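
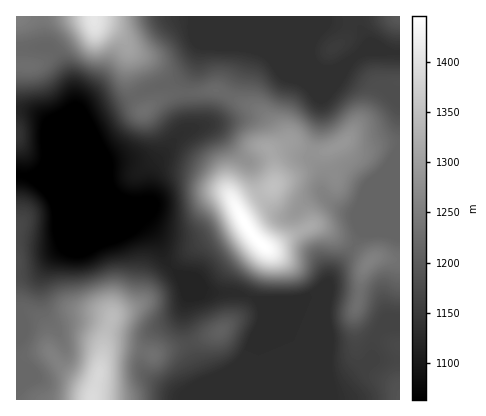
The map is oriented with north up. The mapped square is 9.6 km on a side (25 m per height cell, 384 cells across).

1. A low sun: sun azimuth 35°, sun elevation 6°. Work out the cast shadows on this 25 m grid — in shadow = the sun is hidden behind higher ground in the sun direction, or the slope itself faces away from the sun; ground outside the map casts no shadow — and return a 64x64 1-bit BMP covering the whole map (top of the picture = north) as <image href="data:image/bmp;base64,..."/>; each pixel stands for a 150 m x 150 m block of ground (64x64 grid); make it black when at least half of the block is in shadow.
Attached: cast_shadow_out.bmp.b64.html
<image width="64" height="64" href="data:image/bmp;base64,Qk0+AgAAAAAAAD4AAAAoAAAAQAAAAEAAAAABAAEAAAAAAAACAAATCwAAEwsAAAIAAAAAAAAA////AAAAAAAAwAAAAAAAAAAAAAAAAAAAAAAAAAAAAAAAAAAAAAAAAAAAAAAAAAAAAAAAAAAAAAAAAAAAAAAAAAAgAAAAAAAAACAAAAAAAAAAIAAAAAAAAAAAAAAAAAwAAAAAAAAADgAAAAAH8AAPAAAAAB//gAcAAAAAP//gAgAAAAA///AAAAAAAD///AAAAAAAP//+BgAAAAB///8HAAAAAH///w8AAAAAf//+DwAAAAB///wfAAAAAP//+B4AAAAA///gPgAAAAD//8A8AAAAAP//AHgAAAAA//4AcAAAAAD//gAAAAAAAP/8AAAAAAAA//gAAAAAAAD/+AAAAAAAAP/wAAAAAAAA//AAAAAAAAD/4AAAAAAAAP/AAAAAAAAA/gAAAAAAAABwAAAAAAAAAAAAAAAAAAAAAAAAAAAAA4AAAAAAAAAD4AAAAAAAAAfwAAAAAAAAB/gAAAAAAAAP/AAAAAAAAD/+AAAAAAAcf/wAAAAAAD//+AHwAAAAP//gH/gAAAB//8AP8AAAAP//wAfgAAAA///AAAAAAAD//8AAAAAAAP//wAAAAAAAD//AAAAAAAAH/8AAAAAAAAf/wAAAAAAAB//AAAAAAAAH/4AAAAAAAAf+AAAAAAAAB/wAAAAAAAAH+AAAAAAAAAP4AAAAAAAAA/AAAAAAAAAB4AAAAAAAAA=="/>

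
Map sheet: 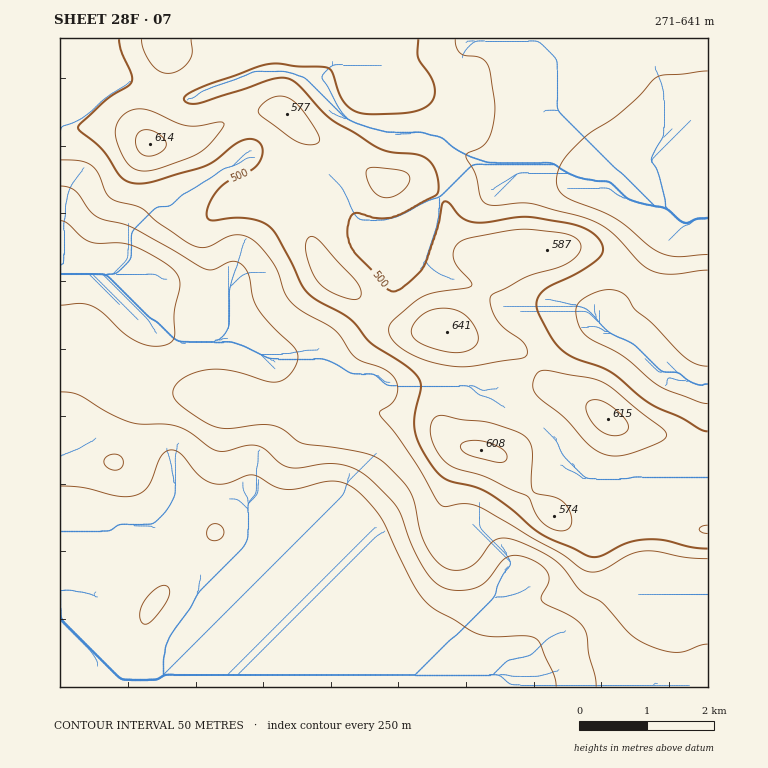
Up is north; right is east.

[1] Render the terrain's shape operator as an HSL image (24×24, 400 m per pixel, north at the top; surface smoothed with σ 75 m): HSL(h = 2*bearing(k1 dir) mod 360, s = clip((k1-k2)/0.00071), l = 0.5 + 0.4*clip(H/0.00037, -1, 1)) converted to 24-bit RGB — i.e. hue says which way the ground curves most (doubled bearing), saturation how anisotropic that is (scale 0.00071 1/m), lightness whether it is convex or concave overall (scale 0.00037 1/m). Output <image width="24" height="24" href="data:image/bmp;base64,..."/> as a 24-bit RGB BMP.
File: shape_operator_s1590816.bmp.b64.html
<image width="24" height="24" href="data:image/bmp;base64,Qk32BgAAAAAAADYAAAAoAAAAGAAAABgAAAABABgAAAAAAMAGAAATCwAAEwsAAAAAAAAAAAAAgoR/fXWCf1xzg6Ftf4B/gIB/gIB/gIB/gIB/gIB/gIB/gIB/gIB/gIB/gH9/gH9/enh/fWZ+Y1hukJtlpplfgGlSfotSf5VghX17dWCEoG15eKNrd3+Af4B/f4B/gIB/gIB/gIB/gIB/gIB/gH9/gH5+g2NljGlJd31FTnFMWW+HlnlqpWliloh5eaOBcYiGgH9/XVmDpIGVq5KDYYN+foCAf4B/f4B/gH9/gIB/f4CAf3+AgH1/iENTgF9DpHxvnn29bkqrc2w5XJ1Ab7ibnLTCkJ7BbmyxgoFjXYB5YpN7sYiGg3SacnmCf4B/f4B/f4B/gIB/gIB/f3+AgUmCqxVIzdFDGMkxTKCbTzrC5yna1ugtGqsyb5pQjGxPgHBbgoykbXiZZ4yIe5lynmt6hXlia4Vsf4B/f4B/f4B/f3+Af3qAXRBmz1Re1+PKnceOETUhLwoESjQC/PqdTrcNHCwHRSsCUEIAi3pwgXCFcI13eYFsi2mEp5Geb42feHqBf4B/f4B/gH9/d01/TBJxzea3ns+X1UaKbgBizB7azP/lhPn/9bf/qnP/daX/zMz/f3lSfWA/go06Vo1cZ4iClJ9sjV9ngnBvg4RfeYFygGlvWxhENIBxx+N0w3coUxguZiu4zP/71fbsOB2NN4l5t5PfaabbIsxekk2ItFaDf9aGO6ObeUx6rG81aYU/czA6vY4cSV8ZMRwSO5A/TMOypTcm6E4QQ2N1hPeeGP9umV8wgh5IgIQwSYEhjm07gHhpYXbDj6/V1KOucz14TypNzJpUlYhOMDJr1q+2rWfTS4LPTNXCWCp2n1S62OPzzOX/1PT3dFvAPhZGpRYqzblUOp01OKMwNp90gYByd1wzqVQalitCSTlpucN1uXqUKbXPb7ukjnSumoC2XFiwEDvYqfHrtvnihK/QvzZCvQRGVwxYjszF2PPxzOP/wND/N0b/gUJfrkWJkM/HaG/fbXPsyt3rtMHnbnnfb1W9lnWnhrS1Y529JyR+oPJflIMiYEMcjy0lszWfY6bq0Pv10fflRjehbiAjYicjTkmuhsbOm8zNSF29ZaLFkb+mqmiEiElxdFR+oXmLtVdJWiYYKx4MsbMAcV0EPHEXPJNGVcmYavHRgdquyTosWxArdTU3i2NEXWeIbcl2aZp+blB2f180g4klfFM3g05GenRNbWY7iSxD1zO8j3bitqTj0O/xi+D6VK3qgN+rOJdNWj4deyYYfkZUhU9xsH9scpOxjLaDc0VYYkFsuFmJsLJ4V1l+jlx1l0ZPd0M1UHs4Tf+6V57/2Nf029/wqFzPgFg7usFKXzRKcExeiGp3eWuJaV2XoLaijZNflFBHgmh0UGF8jk1Wy6h0SkqJiE6fzDS50H60zP/vTv7sCjoylc8uwU0QrQgMt2g2kncYQkYVM2YrZXlWZYmQZpnCm67GhHFXhIhTemVNVBYYZlcXqvwBL0dHWD9JbUyMz/zXhu25ehFZYYBtH2o41SE0y49yt3C552fX1pneH9TFL+rUY/n6OJzdeY7LhkJjqFguVx4pgjq9mcXk49KlIjNFO3t2Z+Cgu/mGaBxBgGh4f4B9MmOAbOvEvMn628r+zdX+0c3+0Mz/f6X5hy19TTklYG0cSSx0z4OiU6rKZ/POJnfS+armuHvzScLpYM6Ku8p3bCx8oDIYT58RNX9SSfIiCUcRVoghr9EkepcfpTwQgwgYgipDhmBpgn1qLmh6sEqM/FUmY44ABzECAo0Ti4vas1/YtpmGr5FvZxh4psLj49jzNcbuacmWe0JwQWMqqqQZaF0bXUwidlhGgHd1iWuCkHt1TGiBJjNq677R6djzgY33ANxSBC8KaU8u0Jcvo2c5VtTqd/zgf2jQ6nrFhSZYnVY/XIeDnHxxl2Rsa3lrYHtpaXtqa2uDmoqLX2naHVH/zPTx2uzxi2//+8r/lSH0IFZ3ie57lf/zwBdyVCsAMzAAUEgBoUBEnriSVn+MbGiIpXePmG1/Z4NpZH1zYIJ1fZdzdIJ+H5BxaN9DvXAFKygIRnoZvE/yqaT/0vnkawRRnR1evnjkyaXugujkKL3Qr5uNaGOVXl+DkG6Iq3iQnYaaY32PboWDb4Rlf3+AdIF1XBsY800IpcZWOIcjJlUHH04AhkkAdChGXL6NTaN2eL5f262ZQDKMrJN8iGSJYGF/bmuGnIyJppGVcGGYiG+MgHmDf3+AenaBYRqmzujFiHi6l2vIuI3XZYzZW7XHZJqtdYN7foB3l6FZrcJRQ0RmnJRilWh3YmODa26AlZp5mpR2eF+Mg3mVhH6a"/>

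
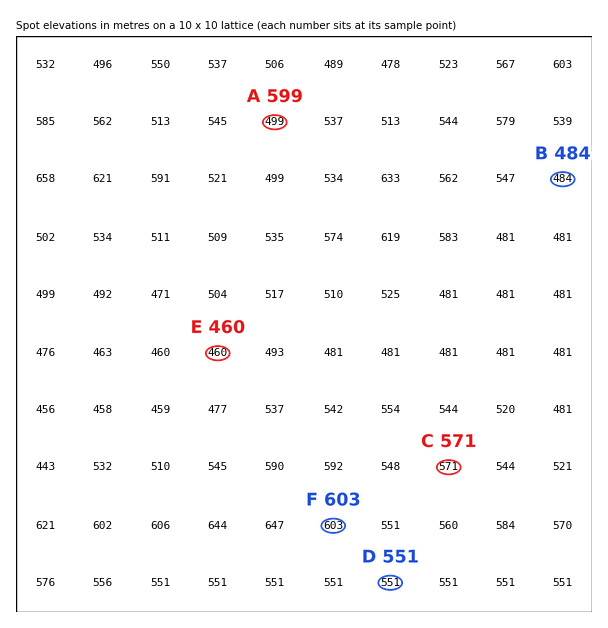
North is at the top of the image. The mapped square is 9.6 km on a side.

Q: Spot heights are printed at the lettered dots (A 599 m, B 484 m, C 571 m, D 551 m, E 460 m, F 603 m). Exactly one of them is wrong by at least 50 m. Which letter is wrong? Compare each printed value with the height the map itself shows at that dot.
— A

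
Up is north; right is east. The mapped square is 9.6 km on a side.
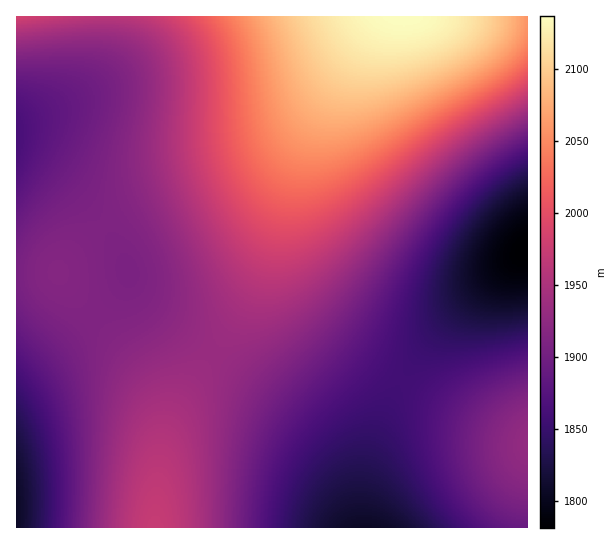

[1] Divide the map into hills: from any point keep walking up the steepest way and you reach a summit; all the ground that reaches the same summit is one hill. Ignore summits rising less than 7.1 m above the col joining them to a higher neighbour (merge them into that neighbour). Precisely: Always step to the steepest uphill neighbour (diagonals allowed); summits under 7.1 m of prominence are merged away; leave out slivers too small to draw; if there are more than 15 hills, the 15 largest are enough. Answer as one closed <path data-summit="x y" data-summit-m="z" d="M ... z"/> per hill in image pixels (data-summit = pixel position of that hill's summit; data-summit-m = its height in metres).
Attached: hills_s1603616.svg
<path data-summit="403 17" data-summit-m="2137" d="M527 16l-418 0-5 39-5 14-10 13-23 18-50 22 0 260 83-70 22-23 8-14 4 14 17 19 135 97 34 30 22 31 10 25 6 35 5 2 1-35 6-35 14-39 18-38 19-28 19-23 40-41 49-40z"/><path data-summit="155 527" data-summit-m="1972" d="M129 275l-8 14-22 23-83 71 0 144 342 1-13-53-10-20-16-20-34-30-135-97-17-19z"/><path data-summit="527 443" data-summit-m="1929" d="M527 249l-48 40-40 41-19 23-19 28-18 38-14 39-6 35 0 35 165-1z"/><path data-summit="17 17" data-summit-m="1985" d="M107 16l-91 1 1 104 49-21 23-18 10-13 5-14 4-21z"/>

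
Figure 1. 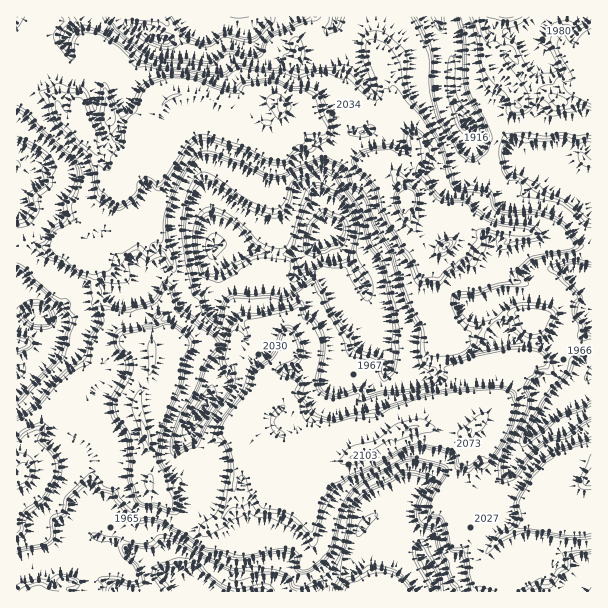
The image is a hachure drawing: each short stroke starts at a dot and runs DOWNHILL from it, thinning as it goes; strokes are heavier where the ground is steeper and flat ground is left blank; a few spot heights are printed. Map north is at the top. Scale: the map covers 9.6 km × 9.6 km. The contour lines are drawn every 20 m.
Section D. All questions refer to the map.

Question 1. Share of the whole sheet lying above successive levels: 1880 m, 96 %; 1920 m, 83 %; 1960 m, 78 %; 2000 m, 54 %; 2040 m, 25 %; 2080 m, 18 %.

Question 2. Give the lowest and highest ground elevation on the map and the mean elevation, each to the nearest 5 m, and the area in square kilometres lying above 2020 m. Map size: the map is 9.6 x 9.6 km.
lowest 1780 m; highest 2150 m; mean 2000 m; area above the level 45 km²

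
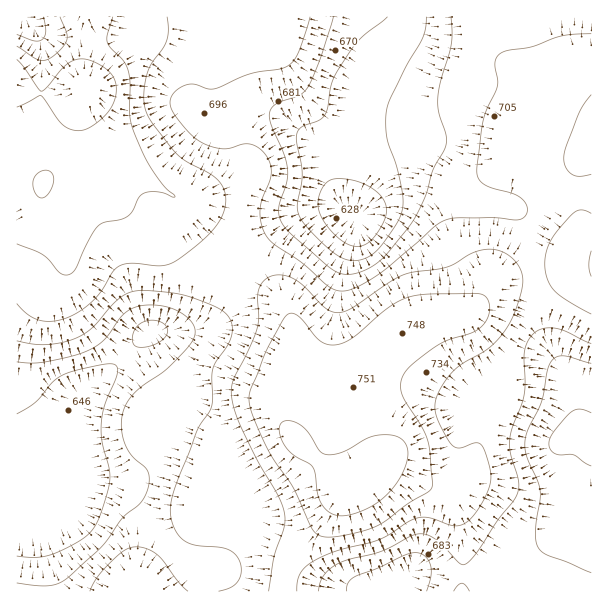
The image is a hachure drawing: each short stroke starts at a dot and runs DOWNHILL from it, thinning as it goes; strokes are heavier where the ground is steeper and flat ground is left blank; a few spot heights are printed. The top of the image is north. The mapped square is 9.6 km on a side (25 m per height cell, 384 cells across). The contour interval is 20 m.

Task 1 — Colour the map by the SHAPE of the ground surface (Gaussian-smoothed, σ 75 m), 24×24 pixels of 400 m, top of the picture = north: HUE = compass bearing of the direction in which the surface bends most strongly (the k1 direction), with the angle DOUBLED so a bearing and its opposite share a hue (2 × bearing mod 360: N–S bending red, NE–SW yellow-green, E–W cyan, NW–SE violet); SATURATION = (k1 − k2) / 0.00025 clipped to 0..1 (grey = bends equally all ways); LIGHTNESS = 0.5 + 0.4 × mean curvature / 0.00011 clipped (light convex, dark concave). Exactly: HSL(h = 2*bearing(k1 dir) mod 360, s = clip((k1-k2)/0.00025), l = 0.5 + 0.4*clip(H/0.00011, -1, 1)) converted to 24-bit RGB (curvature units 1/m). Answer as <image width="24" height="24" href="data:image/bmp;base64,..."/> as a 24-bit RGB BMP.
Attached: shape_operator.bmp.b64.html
<image width="24" height="24" href="data:image/bmp;base64,Qk32BgAAAAAAADYAAAAoAAAAGAAAABgAAAABABgAAAAAAMAGAAATCwAAEwsAAAAAAAAAAAAAcnSnakykREOowZm/yquvrMykgUt8Xj1HaWBLUz9ewrJ/7Ld3lVYmGSMQVGAYNlwbEicmkYxH5dZuaYVfc4WAfW+KdYCbeKyndVtkV1d3Tm6Qjmib18anxHFyhx9TgV1ITm1KQYWFea6G6HaM+0h2hi8+aIEsRIUcCikgP2sj1vBOV5VHT3JTWY5sbqCbilZXcG5FT25EOFFHbFNH2NJnmSxVuDp0s6mMZ7GuRZOlS1Z6vTxr72uU46nSuLDQpKy/FC5cMZhot+aCVZxYUnpkRqtQMzFViTtJdH5XZ3pUM1NNQHVfxsBsckCDvomx0sKxbpduQVFgQCM8eEZByKyf3c/RvKnGyKDHISPSZr/ixt3Ff3mlXZqHXbKGHSt4gqTHcZKLdXyMUl56OWdkv6U9O2VTbpx51KmetIiLSCZpYideXbtUdNKZ0bzSz6rSy6HLa5zEOcjku5rNzJHHotTUYpbTJCyYVZ1zbYh9ZnaAZVWNXTt2w7JuR6RnPYNwtph9w4iCRAparkmOsOuuRd+gX5uZuImZxY+tytGzJ4eZa0CEzbOImNBsLShKVTJfiYRcf4FxXIp5NEaGbDql0tK2k6yJO3yAZ6V9wkmAVA5hq+W61/HcYm6aS2JbfptioLKV3eDLQzOYOjCC4KeP3qBGHyYvKVBMinZpl5VxV6dqHDtgOkef1M3AuKCuYoWpTGF/hB5ua2zIs++3r65qi192bXiFaqRjebJWz504VC0qIj5EvnNu8rKvXFasLFx+TmllrZJfk4c1ECMQCDodj75mu4+QlVl9UDpgPGOtrNPRzaeBn6JscXWHi3mKoaFvjYVUq2NEmWFQJ0g8L2425suju321RSp5cFB0oWszql43WoNJCIQ8BJpBX66vt2jJeW29R5uwc1mX36+lur2TXISdhG2qtn+QnGhylm1nsGZrfVRjKYA3bs42sktISB5NdTY1sJC4vqm/q7m7XsaNDHhCDCcSRjcalXgwWWc9N1tMzLh73tCqT6CtQ0Cgw32uwnqqsHmaqGuOs3efk7eJPJRQdTdPWyNfnVusqZC1u6Orvaadt6WASSU0Ih0RGC8MW6MiRYY7M2dUcsJL1OqrVKm2HzKXtHXDypXFvJ/QtaHfwLfk4crif2m3XSubWUu8h9HUkHyVuZWcxLOww5fFixvXeFXUbcfabc7Qcae1Nai5hdiyz+jGZaS0DDuLZk7R2ajLpaG5h4Ovt2a02oOWvWy1QSuhf4OtgryeVoNcl6h6wb+YolmMcDyTfZO1i7q6VKaob5yiWbChVdSBpdOUd6KiE1N6ECVt52qH0INmg09BdWNOv6+Uyo/JVyOiuId/h7lpnXF7aqtfpK57nk+adWWXepeZn5dyV45VRohiZLddPNZfbLpghIpgJjE9DhUlpl4564uEroCGg6qkgayCp1uEVCuNzKe0ypiYuZmLjriKa5KCeFuXiIupd3Ols5Kvsp+bT6WejMBtXq0pR2YhZVkpIxASEiEaDSoJ4sQxyLh9m5ZYgnpEc0U6UjhPlqNWyJ+KlruVuKeWhGptVIN7d36Jb3CLjbG1xMbXfHnIw2WQzZhhP41GVCdXXCNRN0VdIHVTSMswvalOqWJEi1o5Z1Y3TXdHYJVIqL44kZ+ssIeTsH+YaI+JXICBfb6eb9fCgZy3tzu7wmKv7ebec3bKQxGKd0y2Wl63VLC3VaeMhqCMrXSwyG6tsJWyZaKubGOix2dpc4Fep2xjp4BroZJ6Wq2bhtemV5WKVDQ8aTtDirR43+WwgB9jSR5MV4uTZGChgJaXW4R2coBUZ1BQqXuHxr+ucIKbTmaUr4u6NGI7jmRPuY9Ko8RCOOBTRaJsYCxMZDRDao9Thr1OtVkeXhQtUKplMaOtUE2Hl4uIdWSGi3ByW4mBZqiOw7ekl3qeVGGFcYx+M6XQRzbK1Ky45O7deNGGIR80Qy4/gGNrpZxjiHhAgjo1o5poetOHJUJhQll6ioaVcGGWmYeegJaRVZNmkKdim3OBamOLcYKHPpr/IADy3+js3t/t5nXGbiJ6S2d1W3iKpH6JpGuUnHWWpsSWk6xzLDxULXBoY4J3ZWuMkXqZonyBkY53e55pa4BkeGVwg2doYwCcMAkw/+oUo4IQnShGyFKycpilP2uOgXqfq3G1s4+kv8mimX+OTUmQQG14P3xhUXx9fluCq4hyiqqLiqSmcG6ldIK1h7PSMwAbbhIT/+o4lNk2N25noHKZr4iTRk58YXd0dF2AwaCPxryYmYWASE6HZVyQWYt7N2FrYURtwsR1gq5qdYljV4hkWqJ2X5VY"/>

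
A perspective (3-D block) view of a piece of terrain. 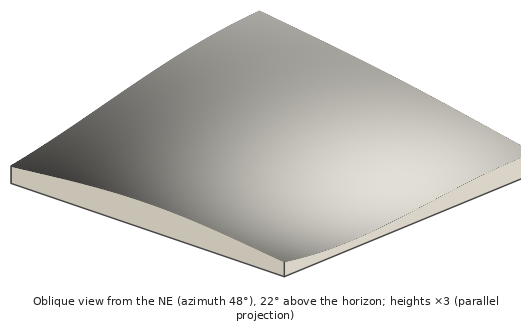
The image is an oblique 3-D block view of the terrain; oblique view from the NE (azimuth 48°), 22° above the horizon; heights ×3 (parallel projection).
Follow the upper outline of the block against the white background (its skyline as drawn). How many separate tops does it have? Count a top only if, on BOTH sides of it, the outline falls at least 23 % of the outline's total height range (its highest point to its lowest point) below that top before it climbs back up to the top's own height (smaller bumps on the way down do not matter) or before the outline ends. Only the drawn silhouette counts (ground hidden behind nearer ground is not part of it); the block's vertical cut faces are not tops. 1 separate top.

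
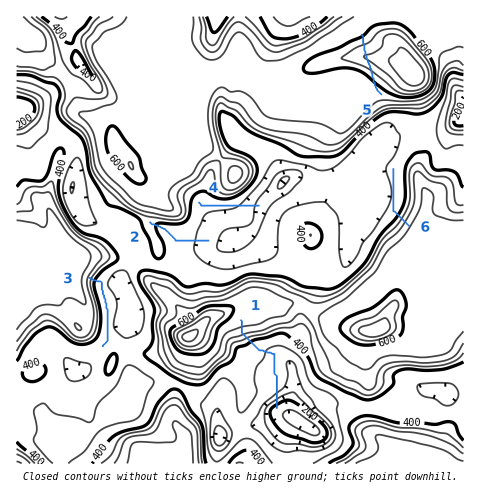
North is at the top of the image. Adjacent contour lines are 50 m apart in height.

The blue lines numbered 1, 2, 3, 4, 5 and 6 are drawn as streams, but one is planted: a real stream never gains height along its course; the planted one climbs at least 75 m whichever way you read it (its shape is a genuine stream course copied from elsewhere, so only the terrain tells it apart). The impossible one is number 5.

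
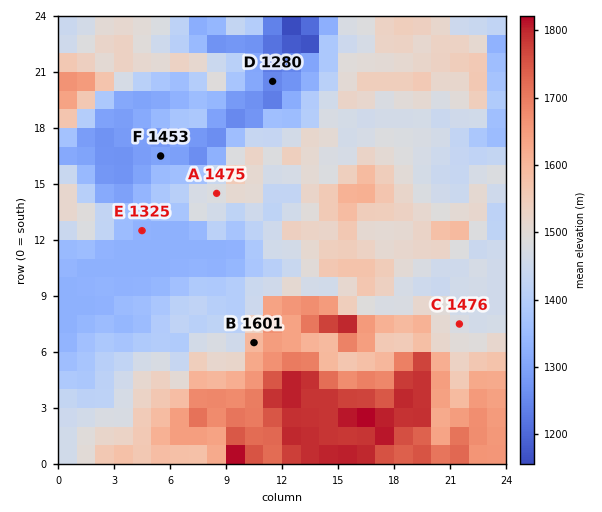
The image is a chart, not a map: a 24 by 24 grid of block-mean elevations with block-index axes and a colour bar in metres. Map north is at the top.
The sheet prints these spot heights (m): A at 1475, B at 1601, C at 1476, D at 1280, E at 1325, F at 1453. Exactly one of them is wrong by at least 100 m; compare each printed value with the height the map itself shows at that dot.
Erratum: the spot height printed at F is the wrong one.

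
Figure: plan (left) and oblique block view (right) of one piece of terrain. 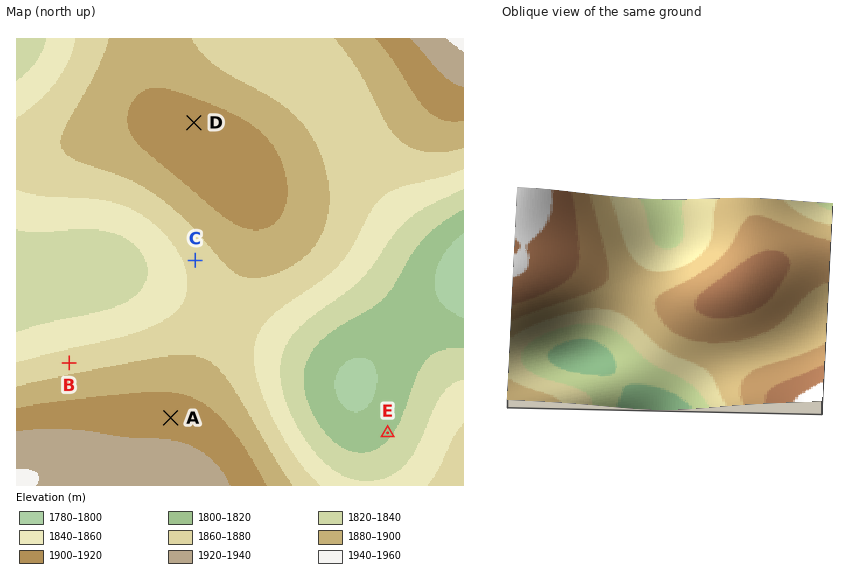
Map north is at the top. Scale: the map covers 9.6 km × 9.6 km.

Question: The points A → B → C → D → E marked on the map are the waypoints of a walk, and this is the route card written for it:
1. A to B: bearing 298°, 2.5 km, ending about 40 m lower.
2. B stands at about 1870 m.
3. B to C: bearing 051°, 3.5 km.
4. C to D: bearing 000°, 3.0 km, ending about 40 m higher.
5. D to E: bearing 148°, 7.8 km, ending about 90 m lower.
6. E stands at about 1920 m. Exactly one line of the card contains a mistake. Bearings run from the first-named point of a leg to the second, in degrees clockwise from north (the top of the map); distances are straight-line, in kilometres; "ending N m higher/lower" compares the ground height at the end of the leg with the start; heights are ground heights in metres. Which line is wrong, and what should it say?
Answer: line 6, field height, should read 1820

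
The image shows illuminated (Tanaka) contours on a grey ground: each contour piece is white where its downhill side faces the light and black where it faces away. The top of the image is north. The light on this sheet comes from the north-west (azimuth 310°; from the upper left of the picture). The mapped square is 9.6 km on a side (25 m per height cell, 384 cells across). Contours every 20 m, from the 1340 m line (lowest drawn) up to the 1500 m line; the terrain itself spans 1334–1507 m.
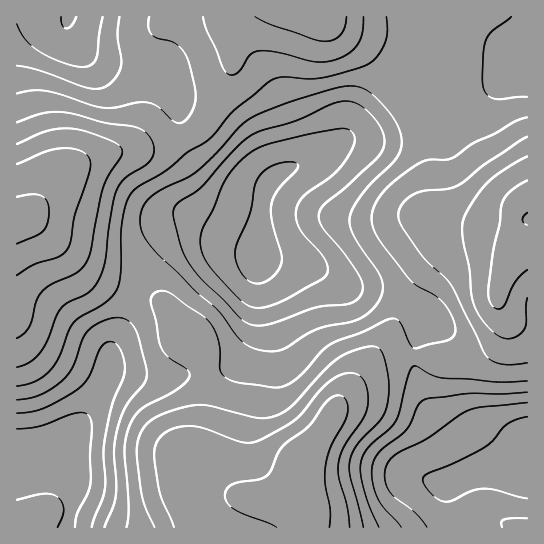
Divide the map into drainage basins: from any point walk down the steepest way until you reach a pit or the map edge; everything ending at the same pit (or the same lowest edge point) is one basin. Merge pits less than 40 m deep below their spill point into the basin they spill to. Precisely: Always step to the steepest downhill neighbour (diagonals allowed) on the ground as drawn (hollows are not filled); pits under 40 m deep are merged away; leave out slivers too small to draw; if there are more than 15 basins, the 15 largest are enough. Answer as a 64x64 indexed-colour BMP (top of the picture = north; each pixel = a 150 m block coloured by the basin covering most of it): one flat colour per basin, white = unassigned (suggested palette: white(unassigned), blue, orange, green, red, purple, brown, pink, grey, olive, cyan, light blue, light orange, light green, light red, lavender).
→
<image width="64" height="64" href="data:image/bmp;base64,Qk12CAAAAAAAAHYAAAAoAAAAQAAAAEAAAAABAAQAAAAAAAAIAAATCwAAEwsAABAAAAAAAAAA////ALR3HwAOf/8ALKAsACgn1gC9Z5QAS1aMAMJ34wB/f38AIr28AM++FwDox64AeLv/AIrfmACWmP8A1bDFACIiIiIiIiIiIiIiIhERERERERMzMzMzMzMzMzMzMzMzIiIiIiIiIiIiIiIiEREREREREzMzMzMzMzMzMzMzMzMiIiIiIiIiIiIiIiIhEREREREzMzMzMzMzMzMzMzMzMyIiIiIiIiIiIiIiIiIhERERETMzMzMzMzMzMzMzMzMzIiIiIiIiIiIiIiIiIiERERERMzMzMzMzMzMzMzMzMzMiIiIiIiIiIiIiIiIhEREREREzMzMzMzMzMzMzMzMzMyIiIiIiIiIiIiIiIRERERERETMzMzMzMzMzMzMzMzMzIiIiIiIiIiIiIiIRERERERERMzMzMzMzMzMzMzMzMzMiIiIiIiIiIiIiIhEREREREREzMzMzMzMzMzMzMzMzMyIiIiIiIiIiIiIiERERERERERMzMzMzMzMzMzMzMzMzIiIiIiIiIiIiIiIREREREREREzMzMzMzMzMzMzMzMzMiIiIiIiIiIiIiIiERERERERERMzMzMzMzMzMzMzMzMyIiIiIiIiIiIiIiIRERERERERETMzMzMzMzMzMzMzMzIiIiIiIiIiIiIiIhERERERERERMzMzMzMzMzMzMzMzMiIiIiIiIiIiIiIiIRERERERERETMzMzMzMzMzMzMzMyIiIiIiIiIiIiIiIhERERERERERMzMzMzMzMzMzMzMzIiIiIiIiIiIiIiIiERERERERERETMzMzMzMzMzMzMzMiIiIiIiIiIiIiIiIREREREREREREzMzMzMzMzMzMzMyIiIiIiIiIiIiIiIhERERERERERERMzMzMzMzMzMzMzIiIiIiIiIiIiIiIiERERERERERERETMzMzMzMzMzMzMiIiIiIiIiIiIiIiIREREREREREREREzMzMzMzMzMzMyIiIiIiIiIiIiIiIRERERERERERERERERERERERMzMzIiIiIiIiIiIiIiIhERERERERERERERERERERERETMzMiIiIiIiIiIiIiIhEREREREREREREREREREREREREzMyIiIiIiIiIiIiIhERERERERERERERERERERERERERMzIiIiIiIiIiIiIhEREREREREREREREREREREREREREzMiIiIiIiIiIiIiERERERERERERERERERERERERERETESIiIiIiIiIiIiERERERERERERERERERERERERERERERIiIiIiIiIiIiEREREREREREREREREREREREREREREREiIiIiIiIiIRERERERERERERERERERERERERERERERESIiIiIiIhERERERERERERERERERERERERERERERERERIiIiIiIREREREREREREREREREREREREREREREREREREiIiIiERERERERERERERERERERERERERERERERERERESIiIiERERERERERERERERERERERERERERERERERERERIiIiEREREREREREREREREREREREREREREREREREREREiIiERERERERERERERERERERERERERERERERERERERESIiERERERERERERERERERERERERERERERERERERERERIiEREREREREREREREREREREREREREREREREREREREREiEREREREREREREREREREREREREREREREREREREREREUQRERERERERERERERERERERERERERERERERERERERERREERERERERERERERERERERERERERERERERERERERERFERBEREREREREREREREREREREREREREREREREREREREUREERERERERERERERERERERERERERERERERERERERERRERBERERERERERERERERERERERERERERERERERERERFEREQREREREREREREREREREREREREREREREREREREREUREREQRERERERERERERERERERERERERERERERERERERREREREQRERERERERERERERERERERERERERERERERERFERERERERERBEREREREREREREREREREREREREREREREURERERERERERERBERERERERERERERERERERERERERERRERERERERERERERBERERERERERERERERERERERERERFEREREREREREREREQREREREREREREREREREREREREREURERERERERERERERBERERERERERERERERERERERERERREREREREREREREREQRERERERERERERERERERERERERFERERERERERERERERBEREREREREREREREREREREREREUREREREREREREREREQRERERERERERERERERERERERERRERERERERERERERERBERERERERERERERERERERERERFEREREREREREREREREQREREREREREREREREREREREREURERERERERERERERERBERERERERERERERERERERERERREREREREREREREREREERERERERERERERERERERERERFEREREREREREREREREQREREREREREREREREREREREREURERERERERERERERERBERERERERERERERERERERERERREREREREREREREREREERERERERERERERERERERERERFEREREREREREREREREQREREREREREREREREREREREREUREREREREREREREREREERERERERERERERERERERERER"/>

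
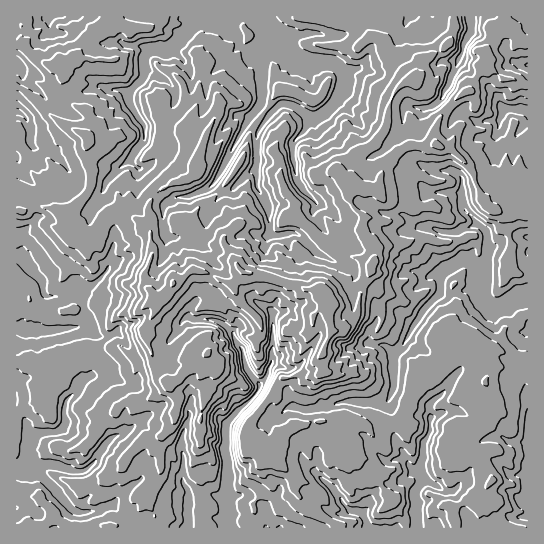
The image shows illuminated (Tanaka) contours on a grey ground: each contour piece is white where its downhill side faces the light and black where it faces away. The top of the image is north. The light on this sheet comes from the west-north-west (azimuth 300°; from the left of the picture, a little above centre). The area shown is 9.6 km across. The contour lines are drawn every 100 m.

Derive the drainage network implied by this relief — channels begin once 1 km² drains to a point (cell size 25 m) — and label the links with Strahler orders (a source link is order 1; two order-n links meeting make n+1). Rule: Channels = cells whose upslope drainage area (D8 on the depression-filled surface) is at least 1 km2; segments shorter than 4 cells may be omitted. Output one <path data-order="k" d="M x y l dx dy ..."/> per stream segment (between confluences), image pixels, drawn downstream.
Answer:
<path data-order="1" d="M111 506l-8 1-5 4-20 2-5-3-8-8-6-8-18-19-3-1-15 0-6-4"/><path data-order="1" d="M323 481l3 1 9 9 0 2 6 5 1 4 8 8 9 3 7 6 1 3 0 4 2 1"/><path data-order="2" d="M421 477l0 8-6 6 0 10 2 1 0 25"/><path data-order="1" d="M414 471l3 0 0 2 4 4"/><path data-order="2" d="M23 463l-6 7"/><path data-order="1" d="M183 458l0 25 6 8 0 36"/><path data-order="1" d="M527 442l0 8"/><path data-order="1" d="M110 439l-5 6-2 4-4 4-4 8-9 9-3 1-10 0-14-5-5 0-1-1-19 0-1-2-10 0"/><path data-order="1" d="M293 407l4 0 6 3 8 0 7-3 8 0 1-1 7-1 1-2 4 0 2-1 45 0 4-4 0-3 4-6 0-34 3-2"/><path data-order="1" d="M443 391l0 2-13 12 0 28-7 10 0 15-2 4 0 15"/><path data-order="2" d="M259 386l0 3-4 6-25 24-4 6 0 21-1 1 0 6 2 5 0 69"/><path data-order="1" d="M89 377l-2 1-2 0-6 5-4 8-9 10 0 4-1 1 0 19-7 6-3 2-21 0-5 2 0 7-2 1 0 16-4 4"/><path data-order="2" d="M397 353l9-12 3-7 9-13 5-11 16-16 2-3 0-17 4-4 6-3 12-8 6 0 5 7 0 21 5 6 2 0 0 2 2 3"/><path data-order="1" d="M371 343l3 2 9 0 10 8 4 0"/><path data-order="1" d="M79 326l-2 1-8 0-2 2-9 0-1 1-36 0-4-3"/><path data-order="1" d="M186 318l3-1 4 2 20 0 12 6 8 8 2 8 7 8 1 2 2 11 1 1 0 4 8 12 4 4 1 0 0 3"/><path data-order="1" d="M273 313l0 38-2 2 0 12-2 4 0 4-3 5-7 8"/><path data-order="3" d="M483 298l8 8 3 1 7 0 16-8 2 0 2-1 5 0 1-1"/><path data-order="1" d="M107 270l-1 3-12 12-3 1-16 0-8 7-5 2-4 0-1 2-10 0-4-4 0-10-1-2-24-24-1 0"/><path data-order="1" d="M318 253l-1 0-4-4 0-2-15-13-3 0-1-1-5 0-2 1-5 0-1 1-11 0 0-2-1-2 0-2 1-2 0-4-1-1 0-13-7-15-5-8 0-15-2-1 0-3 2-1 0-32 13-20 9-9 6-2 1 2 8 1 5 3 12 9"/><path data-order="1" d="M166 235l-3-5 0-23 2-2 12-8 12 0 8-4 2 0 8-4 7-6 4-8 3-2 13-28 8-12 4-10 15-18 1-3 0-59 7-9"/><path data-order="1" d="M433 229l2 0 8 4 12 0 10-6 5 0 1-1 7-1"/><path data-order="2" d="M478 225l4 2 5 7 0 24-1 1 0 6-1 1 0 21-2 2 0 9"/><path data-order="1" d="M317 203l-14-13-5-8-1-3 0-5-2-1 0-8-2-6 0-16 1-2 12-12 0-4 1-3 4-4"/><path data-order="1" d="M462 194l0 7 1 1 0 5 2 3 13 15"/><path data-order="1" d="M119 169l6-6 6-4"/><path data-order="1" d="M137 167l-6-5 0-3"/><path data-order="2" d="M131 159l6-10 8-10 0-13-16-24 0-9 1-2"/><path data-order="1" d="M34 147l-4-5 0-15-1-1-2-7-6-6-4 0"/><path data-order="1" d="M497 133l2-7 0-8 3-4 0-4 4 0 1-1 6 0 1 1 13 0"/><path data-order="2" d="M311 118l7-1 7-4 12-12 6-15 0-11-1-1 0-3-7-6-2 0-2-2-24 0-8-4-12-9-1 0-16-16-1 0"/><path data-order="1" d="M407 105l3 0 5 2 15 0 7-4 5-5 1-5 7-11 0-3 5-9 3-9 5-10 0-6 8-14 0-12-1-2"/><path data-order="1" d="M125 91l5 0"/><path data-order="2" d="M130 91l13-13 2-3 0-18 6-7 16 0 4-3 31-30 4 0"/><path data-order="2" d="M269 34l-7-17"/>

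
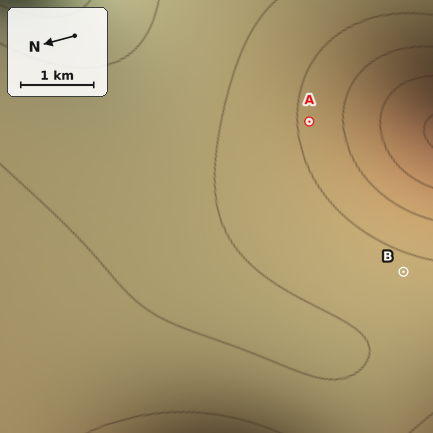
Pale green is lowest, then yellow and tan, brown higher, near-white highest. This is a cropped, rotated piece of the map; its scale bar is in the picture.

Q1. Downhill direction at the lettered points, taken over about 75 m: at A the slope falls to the N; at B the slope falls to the NW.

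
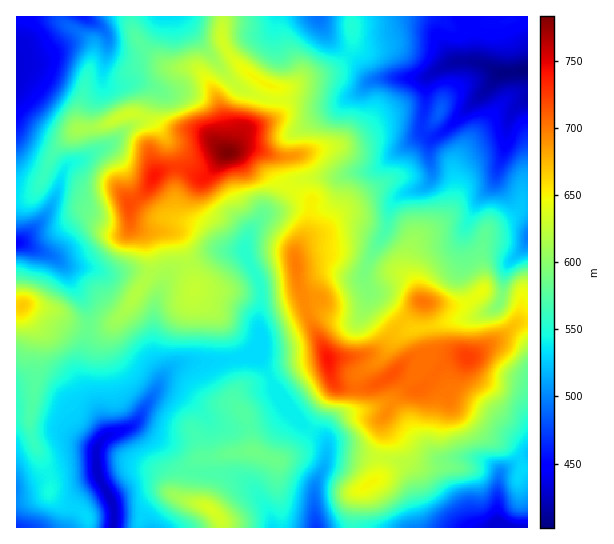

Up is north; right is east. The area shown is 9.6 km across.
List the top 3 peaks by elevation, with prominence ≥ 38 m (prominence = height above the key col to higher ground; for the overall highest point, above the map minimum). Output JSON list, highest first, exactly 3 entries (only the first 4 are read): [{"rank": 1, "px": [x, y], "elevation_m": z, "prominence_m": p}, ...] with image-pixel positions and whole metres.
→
[{"rank": 1, "px": [229, 153], "elevation_m": 783, "prominence_m": 381}, {"rank": 2, "px": [329, 359], "elevation_m": 742, "prominence_m": 103}, {"rank": 3, "px": [210, 509], "elevation_m": 636, "prominence_m": 95}]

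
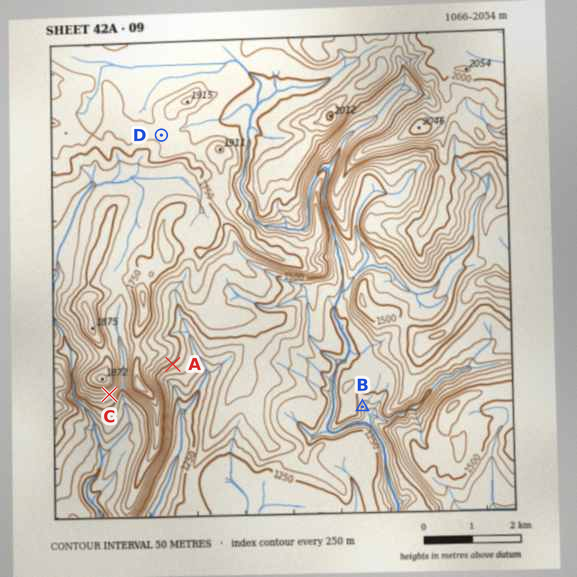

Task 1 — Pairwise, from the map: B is lower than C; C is lower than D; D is higher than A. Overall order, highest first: D C A B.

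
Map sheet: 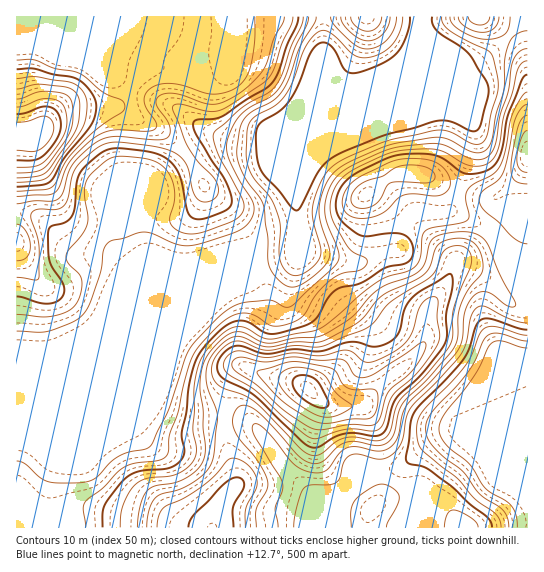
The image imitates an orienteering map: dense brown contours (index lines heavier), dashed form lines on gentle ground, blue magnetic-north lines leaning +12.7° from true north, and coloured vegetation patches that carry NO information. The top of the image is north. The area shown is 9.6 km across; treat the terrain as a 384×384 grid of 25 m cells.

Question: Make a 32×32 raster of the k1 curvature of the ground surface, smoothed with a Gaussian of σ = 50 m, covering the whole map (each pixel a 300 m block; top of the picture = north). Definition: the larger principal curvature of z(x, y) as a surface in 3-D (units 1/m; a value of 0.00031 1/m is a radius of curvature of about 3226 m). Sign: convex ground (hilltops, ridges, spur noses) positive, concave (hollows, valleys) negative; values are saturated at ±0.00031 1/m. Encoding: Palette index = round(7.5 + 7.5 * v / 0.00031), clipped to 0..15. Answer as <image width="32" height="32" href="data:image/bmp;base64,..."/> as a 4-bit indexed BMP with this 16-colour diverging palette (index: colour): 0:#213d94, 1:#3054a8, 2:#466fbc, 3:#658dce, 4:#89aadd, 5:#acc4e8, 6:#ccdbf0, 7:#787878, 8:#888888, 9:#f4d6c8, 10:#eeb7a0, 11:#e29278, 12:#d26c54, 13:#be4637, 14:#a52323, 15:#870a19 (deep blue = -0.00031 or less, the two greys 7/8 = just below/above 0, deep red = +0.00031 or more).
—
<image width="32" height="32" href="data:image/bmp;base64,Qk12AgAAAAAAAHYAAAAoAAAAIAAAACAAAAABAAQAAAAAAAACAAATCwAAEwsAABAAAAAAAAAAlD0hAKhUMAC8b0YAzo1lAN2qiQDoxKwA8NvMAHh4eACIiIgAyNb0AKC37gB4kuIAVGzSADdGvgAjI6UAGQqHAIeHeIipmZqIl3eKl3iKzLmIiamYqqmbh4h3irmIm6iomZmImrqavLqYeJiZmaqGiJd3Z5qXeKq5iauHiIqZl3eYd3iYd2e7qInbRquad4iIiIiIh3mYu4d621b+p3eIiIiId3eImbp3mqzN+2VneIiIiIiHd4q5eLnP/vlWd4iIiIiIh3icuHzN+on/mIiIiIiIiIh3jO3/79uHr/qIiIh4iIiIeIv///292Ir/mZh4eIiIiIiJr8V7eNt2n+yVaoiIiIiIh57FaHebp3zamZyImZiIiHiKqXaIeKmc2HrdirqHeIiIiImZqpmrvOt5yIupqHeIiIh6mIqniYrtm5eqZ5l3eIh3i4Vot4hHzal4yXiIh3iYd4t3aLmHWd3JiMiJiJmaqYiamIm5iKypqYm3mpiJmqqauZmbypmIdomYl+t3iHebvMqIm964Z5irl5z3Z3d2ncp3h4rO66vLvNq+xGd3Zs2oZneKq+//26nfv9d1Z3vamHd3iIiLu7hln839uqveqJp3eHiHiIipZY+87Ly82oi6VoiIeIh4mGive9y7qod6zHmoiIh4eIh4j4utuIuqu77cuIiId3iIdm+aeod6mpiLvMh4mYiHeIifiHiIiYd4iprnZpupiHeIrYiIiHioiHmZ6WaLyoiIm6qIiIh3mIiJmN3MzMuZ3v6o"/>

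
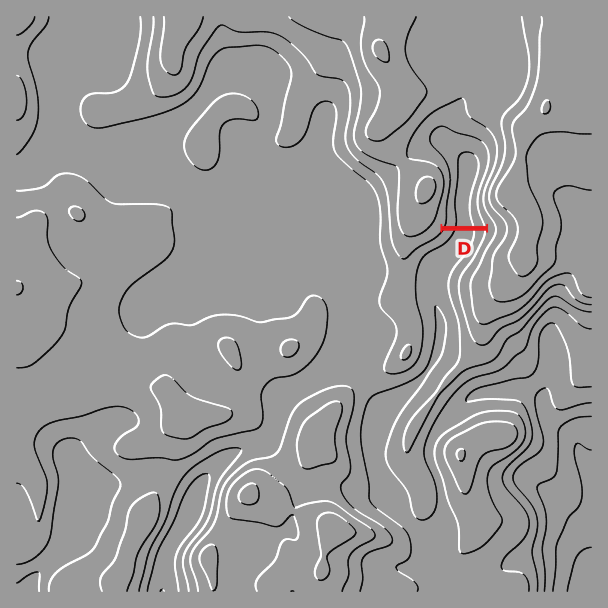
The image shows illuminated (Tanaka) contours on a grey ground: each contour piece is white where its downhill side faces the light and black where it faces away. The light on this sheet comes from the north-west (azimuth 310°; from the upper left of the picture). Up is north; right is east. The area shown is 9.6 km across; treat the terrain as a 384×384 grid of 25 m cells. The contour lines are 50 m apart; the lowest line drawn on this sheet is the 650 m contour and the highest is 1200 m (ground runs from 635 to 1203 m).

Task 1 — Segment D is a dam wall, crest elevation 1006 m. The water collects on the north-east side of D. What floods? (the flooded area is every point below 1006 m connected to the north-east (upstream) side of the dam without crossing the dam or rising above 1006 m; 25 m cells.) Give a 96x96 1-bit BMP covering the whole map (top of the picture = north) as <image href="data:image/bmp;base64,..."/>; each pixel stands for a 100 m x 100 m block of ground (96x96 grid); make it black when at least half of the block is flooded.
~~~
<image width="96" height="96" href="data:image/bmp;base64,Qk2+BAAAAAAAAD4AAAAoAAAAYAAAAGAAAAABAAEAAAAAAIAEAAATCwAAEwsAAAIAAAAAAAAA////AAAAAAAAAAAAAAAAAAAAAAAAAAAAAAAAAAAAAAAAAAAAAAAAAAAAAAAAAAAAAAAAAAAAAAAAAAAAAAAAAAAAAAAAAAAAAAAAAAAAAAAAAAAAAAAAAAAAAAAAAAAAAAAAAAAAAAAAAAAAAAAAAAAAAAAAAAAAAAAAAAAAAAAAAAAAAAAAAAAAAAAAAAAAAAAAAAAAAAAAAAAAAAAAAAAAAAAAAAAAAAAAAAAAAAAAAAAAAAAAAAAAAAAAAAAAAAAAAAAAAAAAAAAAAAAAAAAAAAAAAAAAAAAAAAAAAAAAAAAAAAAAAAAAAAAAAAAAAAAAAAAAAAAAAAAAAAAAAAAAAAAAAAAAAAAAAAAAAAAAAAAAAAAAAAAAAAAAAAAAAAAAAAAAAAAAAAAAAAAAAAAAAAAAAAAAAAAAAAAAAAAAAAAAAAAAAAAAAAAAAAAAAAAAAAAAAAAAAAAAAAAAAAAAAAAAAAAAAAAAAAAAAAAAAAAAAAAAAAAAAAAAAAAAAAAAAAAAAAAAAAAAAAAAAAAAAAAAAAAAAAAAAAAAAAAAAAAAAAAAAAAAAAAAAAAAAAAAAAAAAAAAAAAAAAAAAAAAAAAAAAAAAAAAAAAAAAAAAAAAAAAAAAAAAAAAAAAAAAAAAAAAAAAAAAAAAAAAAAAAAAAAAAAAAAAAAAAAAAAAAAAAAAAAAAAAAAAAAAAAAAAAAAAAAAAAAAAAAAAAAAAAAAAAAAAAAAAAAAAAAAAAAAAAAAAAAAAAAAAAAAAAAAAAAAAAAAAAAAAAAAAAAAAAAAAAAAAAAAAAAAAAAAAAAAAAAAAAAAAAAAAAAAAAAAAAAAAAAAAAAAAAAAAAAAAAAAAAAAAAAAAAAAAAAAAAAAAAAAAAAAAAAAAAAAAAAAAAAAAAAAAAAAAAAAAAAAAAAAAAAAAAAAAAAAAAAAAAAAAAAAAAAAAAAAAAAAAAAAAAAAAAAAAAAAAAAAAAAAAAAAAAAAAAAAAAAAH8AAAAAAAAAAAAAAH8AAAAAAAAAAAAAAH4AAAAAAAAAAAAAAD4AAAAAAAAAAAAAAD4AAAAAAAAAAAAAAD4AAAAAAAAAAAAAAD4AAAAAAAAAAAAAAD8AAAAAAAAAAAAAAD8AAAAAAAAAAAAAAD+AAAAAAAAAAAAAAH+AAAAAAAAAAAAAAH+AAAAAAAAAAAAAAP+AAAAAAAAAAAAAAf+AAAAAAAAAAAAAA/8AAAAAAAAAAAAAAfgAAAAAAAAAAAAAAOAAAAAAAAAAAAAAAAAAAAAAAAAAAAAAAAAAAAAAAAAAAAAAAAAAAAAAAAAAAAAAAAAAAAAAAAAAAAAAAAAAAAAAAAAAAAAAAAAAAAAAAAAAAAAAAAAAAAAAAAAAAAAAAAAAAAAAAAAAAAAAAAAAAAAAAAAAAAAAAAAAAAAAAAAAAAAAAAAAAAAAAAAAAAAAAAAAAAAAAAAAAAAAAAAAAAAAAAAAAAAAAAAAAAAAAAAAAAAAAAAAAAAAAAAAAAAAAAAAAAAAAAAAAAAAAAAAAAAAAAAAAAAAAAAAAA="/>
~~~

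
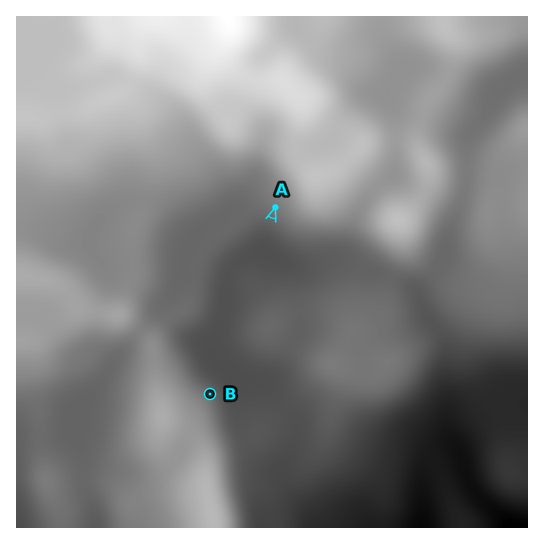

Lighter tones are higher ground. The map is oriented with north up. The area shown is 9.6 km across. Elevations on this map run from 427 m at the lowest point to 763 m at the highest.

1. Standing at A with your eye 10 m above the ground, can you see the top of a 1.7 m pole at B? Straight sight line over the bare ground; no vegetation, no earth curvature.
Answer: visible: true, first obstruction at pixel None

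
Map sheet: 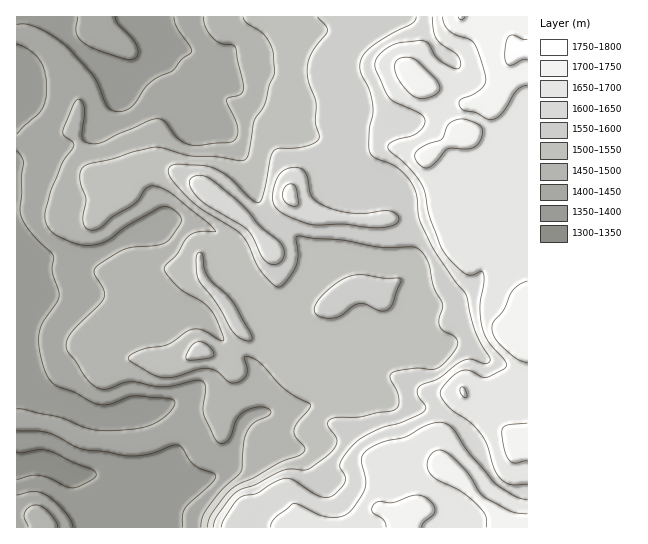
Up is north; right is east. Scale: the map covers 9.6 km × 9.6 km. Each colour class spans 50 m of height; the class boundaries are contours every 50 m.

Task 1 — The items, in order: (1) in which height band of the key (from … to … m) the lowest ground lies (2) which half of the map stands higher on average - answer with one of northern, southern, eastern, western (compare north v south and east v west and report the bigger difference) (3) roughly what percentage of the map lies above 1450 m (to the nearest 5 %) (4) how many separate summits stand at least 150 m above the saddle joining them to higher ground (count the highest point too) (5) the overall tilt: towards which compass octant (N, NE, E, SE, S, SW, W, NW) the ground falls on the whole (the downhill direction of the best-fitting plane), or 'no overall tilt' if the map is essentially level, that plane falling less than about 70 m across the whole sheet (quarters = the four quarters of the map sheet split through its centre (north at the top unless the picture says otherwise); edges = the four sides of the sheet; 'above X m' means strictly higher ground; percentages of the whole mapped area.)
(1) Between 1300 and 1350 m: that is the band holding the lowest ground.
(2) The eastern half stands higher on average than the western half.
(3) Roughly 75 % of the ground is higher than 1450 m.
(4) There is 1 summit with 150 m or more of prominence.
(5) On the whole the ground falls towards the west.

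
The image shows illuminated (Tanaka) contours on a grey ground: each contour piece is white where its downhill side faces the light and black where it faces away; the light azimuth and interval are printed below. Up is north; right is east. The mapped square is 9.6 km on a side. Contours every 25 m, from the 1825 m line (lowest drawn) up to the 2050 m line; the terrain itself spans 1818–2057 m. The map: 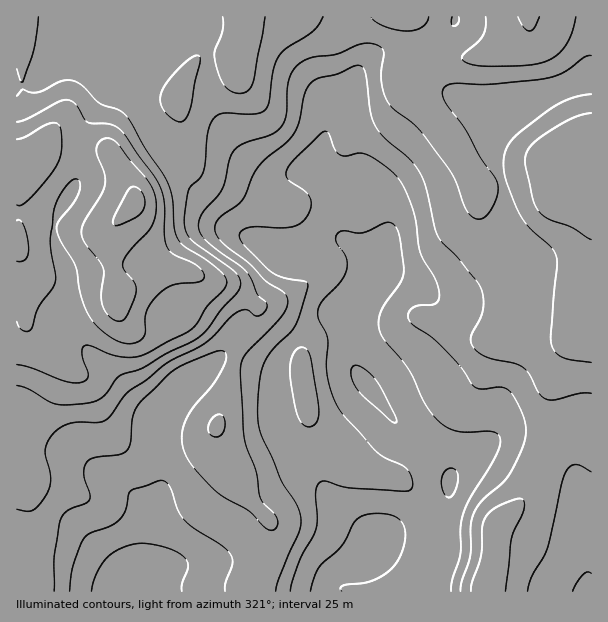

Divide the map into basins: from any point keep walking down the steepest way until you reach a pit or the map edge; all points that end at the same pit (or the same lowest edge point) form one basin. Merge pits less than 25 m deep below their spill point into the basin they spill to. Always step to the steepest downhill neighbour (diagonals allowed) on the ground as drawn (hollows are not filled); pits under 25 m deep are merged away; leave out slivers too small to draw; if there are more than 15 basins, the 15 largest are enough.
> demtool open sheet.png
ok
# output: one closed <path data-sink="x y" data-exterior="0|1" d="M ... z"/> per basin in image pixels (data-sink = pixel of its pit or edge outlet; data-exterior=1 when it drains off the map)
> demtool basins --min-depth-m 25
<path data-sink="377 546" data-exterior="0" d="M591 16l-575 1 1 575 8-1-3-37 6-26 0-40 4-9 4-42 7-23 18-37-1-15-23-21-11-17 2-42-7-28 12 17 12 6 12 1 35-4 18 2 8 14 0 19 3 8 10 9 7 4 23-2 20-8 3-8 0-9-4-33 9 1 21 11 23 6 25 18-18 36-16 62-7 21 1 13 8 15 10 14 11 27 24 30-1 28-5 15-9 17-1 8 232-1 0-9 6-18 1-36 4-6 24-21 8-16 18-56 4-18 0-24 6-24 4-9 10-10 20-12z"/><path data-sink="126 591" data-exterior="1" d="M23 258l-1 3 6 21 0 47 33 36-1 16-17 33-9 30-2 35-4 9 0 40-6 26 3 37 229 1 14-34 3-15 0-19-24-30-11-27-10-14-8-15-1-13 7-21 16-62 18-36-25-18-23-6-21-11-9-1 4 33 0 9-3 8-20 8-23 2-7-4-10-9-3-8 0-19-8-14-18-2-35 4-12-1-12-6z"/><path data-sink="587 591" data-exterior="1" d="M591 332l-19 12-10 10-4 9-6 24 0 24-4 18-18 56-8 16-19 16-9 11 0 23-1 13-6 18 1 10 104-1z"/>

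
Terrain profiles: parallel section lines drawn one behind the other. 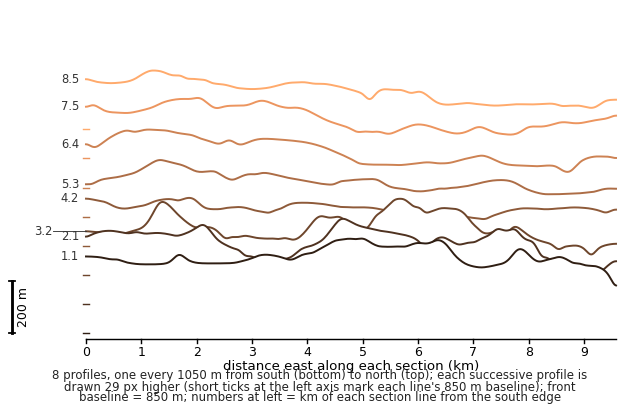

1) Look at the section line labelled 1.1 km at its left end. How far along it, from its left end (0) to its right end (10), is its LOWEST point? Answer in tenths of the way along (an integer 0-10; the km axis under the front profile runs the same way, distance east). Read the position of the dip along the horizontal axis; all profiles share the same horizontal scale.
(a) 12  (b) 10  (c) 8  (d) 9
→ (b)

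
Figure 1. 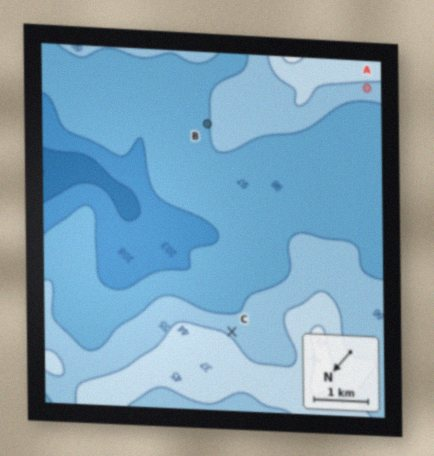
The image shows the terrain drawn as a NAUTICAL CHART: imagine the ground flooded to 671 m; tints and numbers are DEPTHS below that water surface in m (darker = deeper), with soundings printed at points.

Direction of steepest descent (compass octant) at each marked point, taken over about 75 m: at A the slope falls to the NW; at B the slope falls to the NE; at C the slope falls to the S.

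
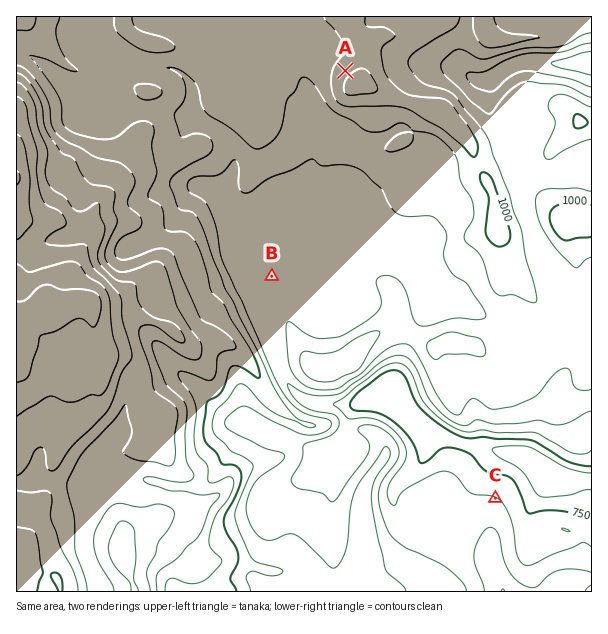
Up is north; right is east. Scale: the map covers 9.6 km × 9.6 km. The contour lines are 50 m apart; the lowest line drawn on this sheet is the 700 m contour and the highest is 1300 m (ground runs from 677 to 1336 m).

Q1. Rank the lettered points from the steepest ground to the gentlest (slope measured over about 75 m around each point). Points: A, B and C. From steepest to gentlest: A C B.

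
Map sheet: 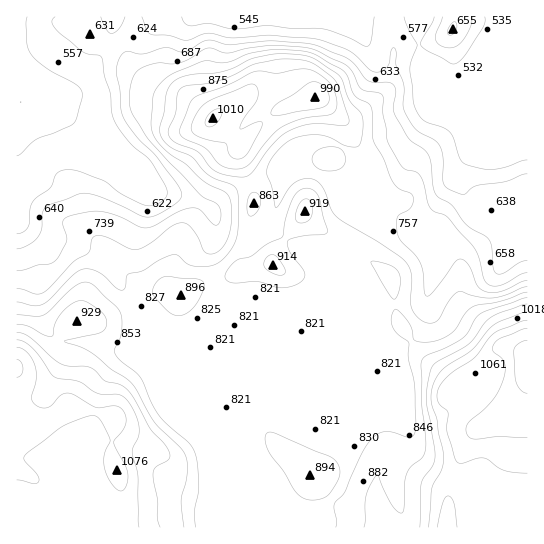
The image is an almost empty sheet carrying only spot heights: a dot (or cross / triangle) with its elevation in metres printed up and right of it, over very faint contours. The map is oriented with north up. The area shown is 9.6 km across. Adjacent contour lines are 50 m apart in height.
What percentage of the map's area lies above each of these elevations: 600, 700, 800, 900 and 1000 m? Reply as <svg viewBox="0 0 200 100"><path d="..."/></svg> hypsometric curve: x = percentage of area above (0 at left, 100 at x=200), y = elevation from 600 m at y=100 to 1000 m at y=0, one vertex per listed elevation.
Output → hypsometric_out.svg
<svg viewBox="0 0 200 100"><path d="M168 100l-22-25-27-25-72-25-20-25"/></svg>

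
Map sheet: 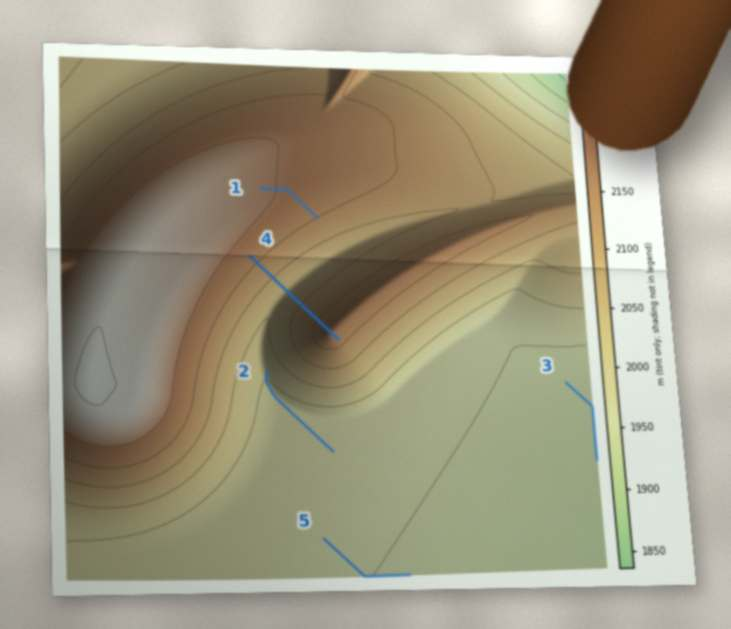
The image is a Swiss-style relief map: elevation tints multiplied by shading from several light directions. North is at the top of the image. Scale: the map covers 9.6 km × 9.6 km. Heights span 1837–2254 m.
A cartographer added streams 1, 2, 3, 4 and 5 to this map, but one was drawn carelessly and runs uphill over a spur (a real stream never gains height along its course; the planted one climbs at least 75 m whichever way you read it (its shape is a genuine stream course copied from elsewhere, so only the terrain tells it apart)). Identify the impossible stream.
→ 4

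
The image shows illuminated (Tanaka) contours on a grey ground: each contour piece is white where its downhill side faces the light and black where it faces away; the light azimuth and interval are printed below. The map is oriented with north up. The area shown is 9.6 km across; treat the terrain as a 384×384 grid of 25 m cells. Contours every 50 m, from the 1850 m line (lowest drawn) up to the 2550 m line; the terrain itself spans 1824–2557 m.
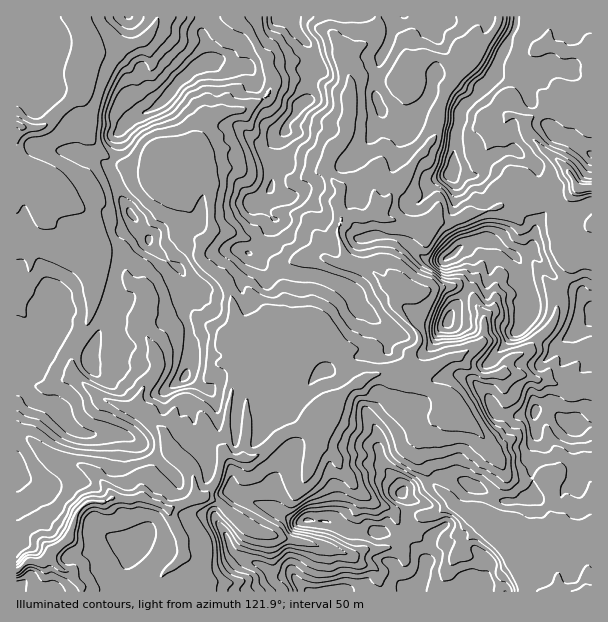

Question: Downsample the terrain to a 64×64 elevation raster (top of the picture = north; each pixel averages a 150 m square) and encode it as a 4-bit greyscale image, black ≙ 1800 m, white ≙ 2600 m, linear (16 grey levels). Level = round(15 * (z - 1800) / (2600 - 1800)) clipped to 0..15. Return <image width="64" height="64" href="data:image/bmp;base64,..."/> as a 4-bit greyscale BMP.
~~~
<image width="64" height="64" href="data:image/bmp;base64,Qk12CAAAAAAAAHYAAAAoAAAAQAAAAEAAAAABAAQAAAAAAAAIAAATCwAAEwsAABAAAAAAAAAAAAAAABEREQAiIiIAMzMzAERERABVVVUAZmZmAHd3dwCIiIgAmZmZAKqqqgC7u7sAzMzMAN3d3QDu7u4A////AEQzMyIjM0MzMzMzRVZ4iazMzMzMvM3czMzMy7mIh3d2MzMiEjMzQzMzMzRFVniau7u7u7u8zNzLvMzKqIiIeHcSIRESMzREMzMzNFZ3iZq6qZmqqrvLzcu7u7qYiIiIhyEREiMzNERDMzMzV4iIiamYiIiau7vNy6qruoiIiIiIQyESMzNEREMzMzNXh3ZniHd3iJqru8zLqquoiIiIiIhEMhETNERERDMjNFh2VVZmZ3iaqru7u7uqqoiIiIiIiEQzMRM0REREMyM0Z1VEVXiJmru7y7u7y6qYiIiIiIiIVEQyEzQzREQyM0V2REVWiru7u7u7q7u7uYiIiIiIiIhVREMSMzMzMyI0RWRFVneKu7upqqqrqqqYiIiIiZiImFVVRCEhIiMiIiM0RFZnd2eZmZmImru7qYiIiZmZmZmZVVVUQiIRIiIzMiNGZmZmZneIh3ibzLqYiZmZmaqZmZllVVVEMyMzMzRDM0ZmZmZVVnd3eKvMuYiZqpmJmpmaqWZVVUQzNDMzREM0RWVWZlVVZ2Z5q7upmZmZiHiZmZqqZlVERDREREREQ0Q1VVVmVVVmZ4mqqYiJmZh3eJmZmqplVERERFVUREMzRERERVVVVVVniamId4iIh3Z4qqqaqmVERVVVVWZUQ0REQ0REVVVUVWeJqXd3d3d2ZnmqqqqqVVVWZ3d2ZmQ0RFREVFVFVVRVZ4mYd2ZmZ2Zmeau7u7tVVneIh3d2VERFVERUVVREREVniZh2ZmZmZmeJq7vMzFZneId3dmVERFVUVFRVVURERVZ4h3ZmZlVWeZqsu83cZ3eId2ZlVERUVVVVVVVVVUREVoh3ZmZmVVaaqrzMzcx3iIh3ZVVERVVVVWVVVVZlREVWd3ZmZlZVZ6qavMzMzHiIh3ZVVVRWZlVmZVVVVVZVRFVmZmZmVlZ4qZmru7u7iHd3dlZmZVZ3dndlVVVVVWVVRVZmZVVVZomZiaqru7uIh3Zmd3dmVWiIdmVVVVVVZmVVRVVVVWZniIiImaq7u4iIdmeHd3ZlZ4h2ZVVVVVVWZlVVVVVVVmd4h3iaqru7iIh3eId3dmVniHZlVVVVVVZmVWZmVVVVZmiZiJq7u7uIiId4h3d2ZWeIdmVVVVVVVVVWZmdlZmZmZ4mYmavMy4iIh3eHd3ZmZ3h2VVVVVVVVVVZmd2Zmd3dmeaqZq8zMiIiId3d3dmZneHZVVVVVVVVVZnd3d2aamYd5vMqrzNyIiIh3d3dmZnd4dmVVVVVVVVZnd3d2Z5u6mIq93Lq83YiIiHd3d3Zmd4d3ZlZVVVVVVneId2Zmm7qYibzdurzdeIiIh2d3dmZ3iId2VmVVZVZmeIh2ZmZ6upiZvN3Lq913iIh3Z3d2ZniIiHZmZmZmZneIh2ZmZmmqmaq83cu7zXeIiHdmd3ZneIiIdmd3d3d3eIiHZmZmZ5mqu8zdy7vMd3iHdmZ3ZmeIiIdmd3iHeIiIh3ZmZmZ4mavLzdy7u7x3d3d2Znd3d4iIdmZ4iIiIiId3ZmZmd5u7u8zN3Lu6q3Z3dmZmd3d4iIdmd4iZiId3dmZmZmeJzd3MzN3cy6qqZmZmZmZnd4mIh2d4mZmYh3d3Z3dneJm+7t3d3dzKqqpmZmZmZnd4mYh3Z3iZmZmId3d4iIiJmKze7d3dzLqqqmZmZmZmeImZh3dmd4iZmZiHd3iZmIiIis3d3czMuqqZZmZmZmZ4mZiHd3Z3iZqqmIiHeIiIiIiJmrzMy7u6qplmZmZmZniZh3d3dniZqqqZiId3d3eIiIiZmqqqq7qqmWZVVmZneJmHd3d2eJq7qqmZh3d3eImZiaqZmaqqqqqqZlVVVmZ4mHdmZ3Z4m7u7upmHeId3iZmZu6qqmqqqqZpVVVVmZniHdmZmdniaq7uqqYd4iIiJmprMuqqqqqqpeFVVVWZniHdmZmZmeJmbu6qZh4iIiIiarN3LuqqqqpiIVVVWZneId2ZmZmZ3iJq7qpiIiIiIiJq97cy7qqqqmJpVVmZnd4d3ZmZmZneIm7u6mIiZmImYiaztzMu6u6mJq1ZmZ3d3iHdmZmZmd4mru7qZiJmZmZmIm93LzLu7qZq8VmZnd3eJh3ZmZmd3iau7uqmIiZmZmZib3My7u7qau8xVZmZmaKqYd3dmZ3iJq8zLqZiJmpqqmYrcy7u7qqzMy0RVZmZoq6qYd3d3eJmrzMu6mYiaqqqpmsy7uquqvMu7RVVWZmeau6qYh3d4iJq8zLqZiJqqqqmZzcu6qqq7u7tWZlVmZ5qru7qId3d4iqvMy6mImqqqqpnNy7uqu7u6qmZmZVZnmqq7y5iIiIiJms3MqYiaqpmambzcu7u8u7urZmZmVWaJqqu8qZmZmZmavMypiJqpmZqpm83Lu8y7u7tmZmZlZnmZqry7qqqaqZmry6qYmqmZmamavdzMzMu7u2ZmZmVWaJmZq8y7u7qpmrvMupmaqZmZqZmr3czMy7y7ZmZmZVZniYiavMy7u6mau8y5mZqqmZmpmZrNzLvMzLtmZmZmVmZ4iJmrvLuqqZq7zKmZmrqZmZmZmbzMu7u7u2ZmZmZWZmd3iJq7uqqZqrzLqZmaqqmqqpmZrNy7u7u7ZmZmZmZmZmd4mqqqqZqrzMupmaqrqqq6qZmazLu7u7tmZmZmZmd3d3iaqqmZmrzMuqmqqqu6q7uqmZm8zLvMu2ZmZmZmeIh3d4mqmZmrzdy7qqqqq7u7u6qqqazMu8zL"/>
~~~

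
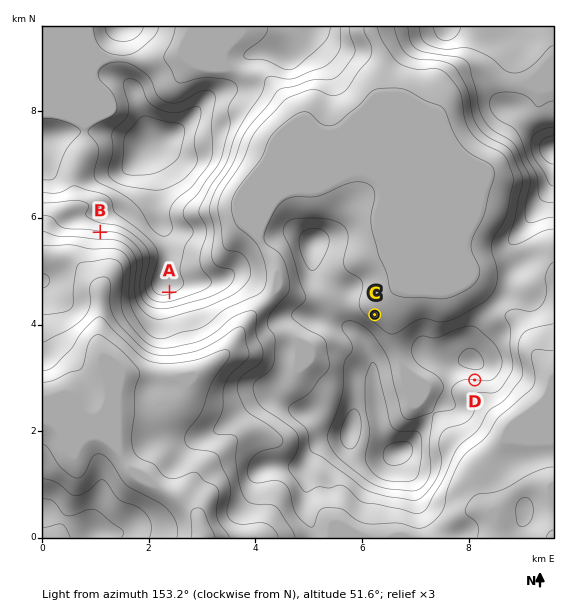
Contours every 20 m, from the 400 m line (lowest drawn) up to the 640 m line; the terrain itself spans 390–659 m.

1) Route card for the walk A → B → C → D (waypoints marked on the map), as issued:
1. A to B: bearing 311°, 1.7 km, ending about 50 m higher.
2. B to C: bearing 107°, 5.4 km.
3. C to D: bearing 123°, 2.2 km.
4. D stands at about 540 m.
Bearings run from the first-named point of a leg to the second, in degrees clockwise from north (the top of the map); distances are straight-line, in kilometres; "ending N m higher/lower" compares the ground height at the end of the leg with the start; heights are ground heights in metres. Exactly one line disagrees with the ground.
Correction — Line 1: it should read "ending about 50 m lower".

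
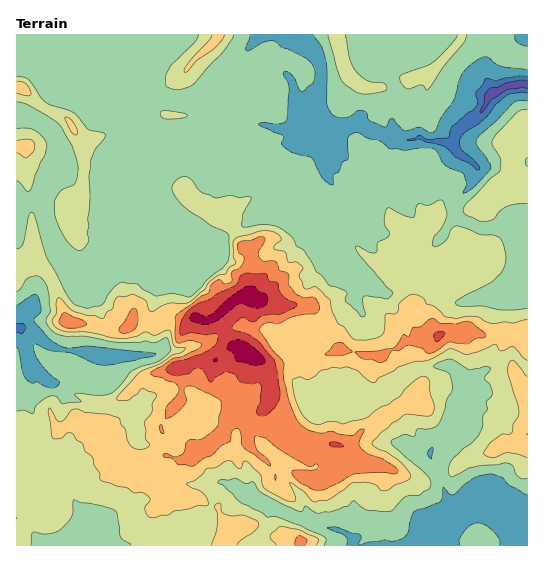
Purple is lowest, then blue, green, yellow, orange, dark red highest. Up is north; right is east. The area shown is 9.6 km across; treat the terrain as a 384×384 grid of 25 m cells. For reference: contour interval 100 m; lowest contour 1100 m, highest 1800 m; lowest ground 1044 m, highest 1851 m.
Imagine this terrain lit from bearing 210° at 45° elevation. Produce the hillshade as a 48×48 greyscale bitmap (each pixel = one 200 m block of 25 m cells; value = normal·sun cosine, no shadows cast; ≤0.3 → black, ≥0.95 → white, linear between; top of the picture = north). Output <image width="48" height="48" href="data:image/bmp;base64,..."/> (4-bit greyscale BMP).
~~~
<image width="48" height="48" href="data:image/bmp;base64,Qk32BAAAAAAAAHYAAAAoAAAAMAAAADAAAAABAAQAAAAAAIAEAAATCwAAEwsAABAAAAAAAAAAAAAAABEREQAiIiIAMzMzAERERABVVVUAZmZmAHd3dwCIiIgAmZmZAKqqqgC7u7sAzMzMAN3d3QDu7u4A////AJm7uqqqq7uqq5qquagQAnq7y6qaqZhmiZq7qqqqq8u6qqqal3MAKKu8y5mamXZXiau6qaqqvMy7u7h1NCJZzMzMypmqqWVomru5maqrzLvMy5dCJ77e7czdyqvLqpiJq7uoirvN3cu6l2VGr/7P7Lzcy7y6q6qrzbqHm8ze7bmHdnec79jvy7zdzMuXy7u87rh4q7zdyomrurvd7Zvamqze24VIzLze7peKqrzLh5vMy8zd64ypmqzacgJKu83u7oisu8y5Z5qau7vOyby6vMpRABaKiKzd3Yq8vNyWZ6qZiavMmsqaqXRERZqqmHiavJmrvMqHecypiImrvLmWQhR4m8u7qpmHmmeqmoZmeqmqmZm7zKlBQ0VYq7zamqqYmEeoVTRXmqm6qaqqvKUWh4dnic63iqqZqmdjREVpu7qamsuaq4E5mZmYd7t1iaqqu3dTdmZ3m7y7vdrNylF6qZq7mHdWiaqryoiJqZmHab7+3czd2zOsqqvcuoVVaaq8uYi7uYd4UzWqvdzd2CWrvM3dy7mYjMu7qHq5h3iZhSESWJvckQSavN3Lq83M3uzMqoqJu83u7dyLiHqmABepmpZWer3s39zczHm/////7e//7slRAoq6qENFeau7zLqqu8zf/szNy83s7cp3m9zLpkVoqZh0MzNGZty7kQNpiHileJq93dzMlUaLl5hRAAE0Q7u6IBRoYzQxAmi9y6mHQ1epZ4ZCVlZ3drvbE2d2MSMhAFRphkIiIleGiXVXmpmZmZzpN5mEMkVVYhFWQzIzIliKzJeaqqqqma3EWamWVniJlxJVMzNFNoq9y6mpmqqpmYlji7qZiJmZmXWIYzNEaavLqYh3mpmZmXdWvbmZmZmZqqq6dkQ1mauYmIiImZmZiJlp3JiJmZmqqr2ERUNYmal5mZmZmXZ4iKl72neJmZmqrO5yERR5qZiKqpmal2eImaiMyXeJmZmr7+qHVFiZmZiruYmZd7yqqqibqGaJmZq+63eJmZqqqYm7qImYibuqq6mqhmeJmZrellZ4maqqhnqqh5mXeWiru7qZd3eJmavJVWZniZmXZ5qZiaqYeGWaqbqZiYeJmaqFVniIiYd3eamaq6qXZmVYiLqZq5eJmZmGZ4mZmXd3iZqqmIiGQ1qamLmIrKiZmZmYiZqqmIiImZqpdlVCFc7cqYZYzqiaqZqpqqqpmJiImaqXVGREatzLqUJK7VV5mqq7uqqZmZmZmZhnirvLqmeIqlWe1RRoma3cu6mZmZmqmqmszd3KinVWiqzbQEeImbuYiJqpqpmpq7vMvLypqphWVv1jJYmZqrmIiJmpmZmZqrzcu7upmYhUMaQmiZmavMvMupmZmZmaq93LqrqpmHeYMQB5mZmau6vNuqmZmZmqq9uIiqqZiJrMuzeZmZmaqYmqqamZmZqprNh4iYiZmZve7qqZmZmamJmHmqqZmZmYrbaImIiJmqvLu6mJmZmZmZmYeamZmZiJzZeJmZmImqqpmKmJmZmZmpmZZsp4mIiazYeZmZmZmqqZiA=="/>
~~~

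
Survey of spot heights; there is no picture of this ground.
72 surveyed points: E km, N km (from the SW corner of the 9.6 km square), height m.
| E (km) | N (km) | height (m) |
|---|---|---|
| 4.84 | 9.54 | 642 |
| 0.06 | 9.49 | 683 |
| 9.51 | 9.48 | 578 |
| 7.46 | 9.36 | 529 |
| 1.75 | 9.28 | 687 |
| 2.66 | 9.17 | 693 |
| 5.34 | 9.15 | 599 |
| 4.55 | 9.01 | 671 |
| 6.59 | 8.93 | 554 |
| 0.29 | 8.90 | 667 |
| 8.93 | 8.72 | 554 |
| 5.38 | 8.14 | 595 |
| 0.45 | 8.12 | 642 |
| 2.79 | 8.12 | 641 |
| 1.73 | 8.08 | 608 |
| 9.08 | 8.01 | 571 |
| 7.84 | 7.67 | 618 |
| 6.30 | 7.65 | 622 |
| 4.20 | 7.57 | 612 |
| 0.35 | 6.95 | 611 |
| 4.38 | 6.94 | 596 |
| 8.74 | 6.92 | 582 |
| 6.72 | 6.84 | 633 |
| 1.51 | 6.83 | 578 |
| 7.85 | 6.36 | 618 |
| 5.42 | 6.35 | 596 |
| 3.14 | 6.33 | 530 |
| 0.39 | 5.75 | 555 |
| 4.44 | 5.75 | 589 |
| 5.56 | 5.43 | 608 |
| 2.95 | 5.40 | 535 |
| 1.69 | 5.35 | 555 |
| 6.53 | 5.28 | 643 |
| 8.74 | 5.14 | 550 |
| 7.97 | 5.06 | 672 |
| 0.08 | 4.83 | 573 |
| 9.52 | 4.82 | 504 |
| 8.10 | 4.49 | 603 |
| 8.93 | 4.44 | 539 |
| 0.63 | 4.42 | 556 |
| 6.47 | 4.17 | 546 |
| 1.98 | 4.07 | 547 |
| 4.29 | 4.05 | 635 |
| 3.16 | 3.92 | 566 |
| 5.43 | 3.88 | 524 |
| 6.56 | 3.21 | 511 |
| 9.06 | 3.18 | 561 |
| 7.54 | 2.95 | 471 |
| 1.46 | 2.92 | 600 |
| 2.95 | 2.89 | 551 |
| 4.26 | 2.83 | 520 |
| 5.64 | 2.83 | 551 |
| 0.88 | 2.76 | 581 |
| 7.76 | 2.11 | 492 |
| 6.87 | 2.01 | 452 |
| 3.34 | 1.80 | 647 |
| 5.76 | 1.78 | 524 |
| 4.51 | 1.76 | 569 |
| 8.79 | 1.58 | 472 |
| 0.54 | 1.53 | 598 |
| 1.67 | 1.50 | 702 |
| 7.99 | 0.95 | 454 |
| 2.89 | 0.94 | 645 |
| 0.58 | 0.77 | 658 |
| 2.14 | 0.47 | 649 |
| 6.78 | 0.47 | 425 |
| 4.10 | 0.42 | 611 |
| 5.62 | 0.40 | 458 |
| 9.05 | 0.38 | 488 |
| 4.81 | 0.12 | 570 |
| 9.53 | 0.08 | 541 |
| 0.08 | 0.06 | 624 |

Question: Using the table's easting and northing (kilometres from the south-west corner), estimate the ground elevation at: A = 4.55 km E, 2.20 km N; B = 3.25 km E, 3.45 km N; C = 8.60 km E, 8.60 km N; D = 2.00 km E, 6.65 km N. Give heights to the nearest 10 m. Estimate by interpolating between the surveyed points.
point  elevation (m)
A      590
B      540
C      570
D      560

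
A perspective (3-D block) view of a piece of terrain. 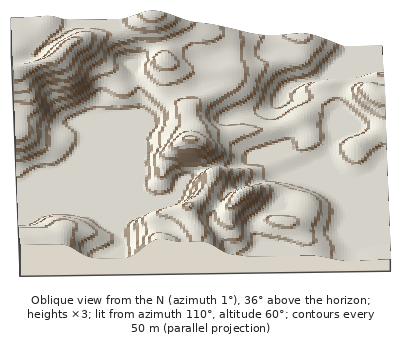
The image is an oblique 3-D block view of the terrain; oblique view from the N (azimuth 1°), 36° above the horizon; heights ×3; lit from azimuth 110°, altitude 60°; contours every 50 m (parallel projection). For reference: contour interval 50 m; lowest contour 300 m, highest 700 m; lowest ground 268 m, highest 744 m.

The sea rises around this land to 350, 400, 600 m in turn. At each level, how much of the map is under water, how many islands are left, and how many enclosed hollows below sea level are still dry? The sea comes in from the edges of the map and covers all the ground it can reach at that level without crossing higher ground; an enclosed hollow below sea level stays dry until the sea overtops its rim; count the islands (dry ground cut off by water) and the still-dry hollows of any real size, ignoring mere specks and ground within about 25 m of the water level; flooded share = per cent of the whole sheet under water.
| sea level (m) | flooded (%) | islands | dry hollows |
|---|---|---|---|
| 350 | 19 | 0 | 0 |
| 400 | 49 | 0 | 0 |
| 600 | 93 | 0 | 0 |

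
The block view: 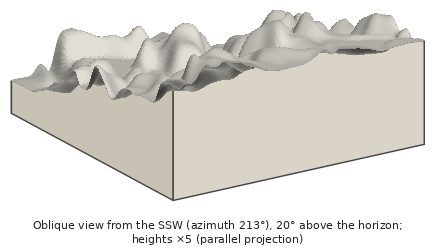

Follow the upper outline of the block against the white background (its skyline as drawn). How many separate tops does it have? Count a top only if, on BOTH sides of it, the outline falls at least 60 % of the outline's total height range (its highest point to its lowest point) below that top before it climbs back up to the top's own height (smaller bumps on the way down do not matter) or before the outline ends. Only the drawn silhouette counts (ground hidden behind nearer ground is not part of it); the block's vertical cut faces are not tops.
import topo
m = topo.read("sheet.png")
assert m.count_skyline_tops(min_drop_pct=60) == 0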